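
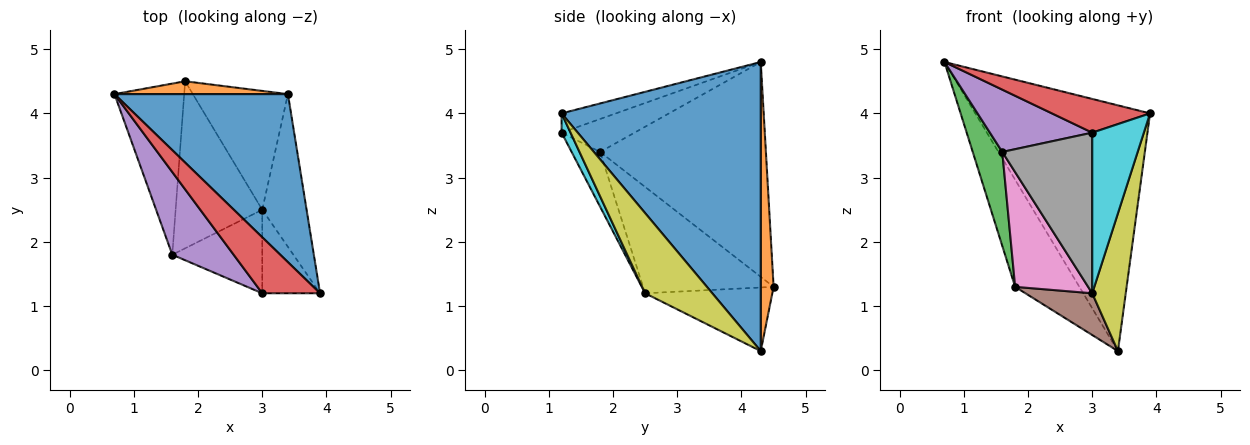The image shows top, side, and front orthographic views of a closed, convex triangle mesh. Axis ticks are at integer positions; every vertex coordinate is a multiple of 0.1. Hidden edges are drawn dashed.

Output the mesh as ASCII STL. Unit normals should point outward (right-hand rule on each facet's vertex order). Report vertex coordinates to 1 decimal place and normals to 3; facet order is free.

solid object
 facet normal 0.685 0.601 0.411
  outer loop
   vertex 3.4 4.3 0.3
   vertex 0.7 4.3 4.8
   vertex 3.9 1.2 4.0
  endloop
 endfacet
 facet normal 0.195 0.974 0.117
  outer loop
   vertex 1.8 4.5 1.3
   vertex 0.7 4.3 4.8
   vertex 3.4 4.3 0.3
  endloop
 endfacet
 facet normal -0.938 -0.167 -0.304
  outer loop
   vertex 1.6 1.8 3.4
   vertex 0.7 4.3 4.8
   vertex 1.8 4.5 1.3
  endloop
 endfacet
 facet normal -0.275 -0.496 0.824
  outer loop
   vertex 3.0 1.2 3.7
   vertex 3.9 1.2 4.0
   vertex 0.7 4.3 4.8
  endloop
 endfacet
 facet normal -0.394 -0.553 0.734
  outer loop
   vertex 3.0 1.2 3.7
   vertex 0.7 4.3 4.8
   vertex 1.6 1.8 3.4
  endloop
 endfacet
 facet normal -0.534 -0.280 -0.798
  outer loop
   vertex 3.0 2.5 1.2
   vertex 1.8 4.5 1.3
   vertex 3.4 4.3 0.3
  endloop
 endfacet
 facet normal -0.711 -0.398 -0.579
  outer loop
   vertex 3.0 2.5 1.2
   vertex 1.6 1.8 3.4
   vertex 1.8 4.5 1.3
  endloop
 endfacet
 facet normal -0.271 -0.854 -0.444
  outer loop
   vertex 3.0 2.5 1.2
   vertex 3.0 1.2 3.7
   vertex 1.6 1.8 3.4
  endloop
 endfacet
 facet normal 0.802 -0.400 -0.444
  outer loop
   vertex 3.0 2.5 1.2
   vertex 3.4 4.3 0.3
   vertex 3.9 1.2 4.0
  endloop
 endfacet
 facet normal 0.152 -0.877 -0.456
  outer loop
   vertex 3.0 2.5 1.2
   vertex 3.9 1.2 4.0
   vertex 3.0 1.2 3.7
  endloop
 endfacet
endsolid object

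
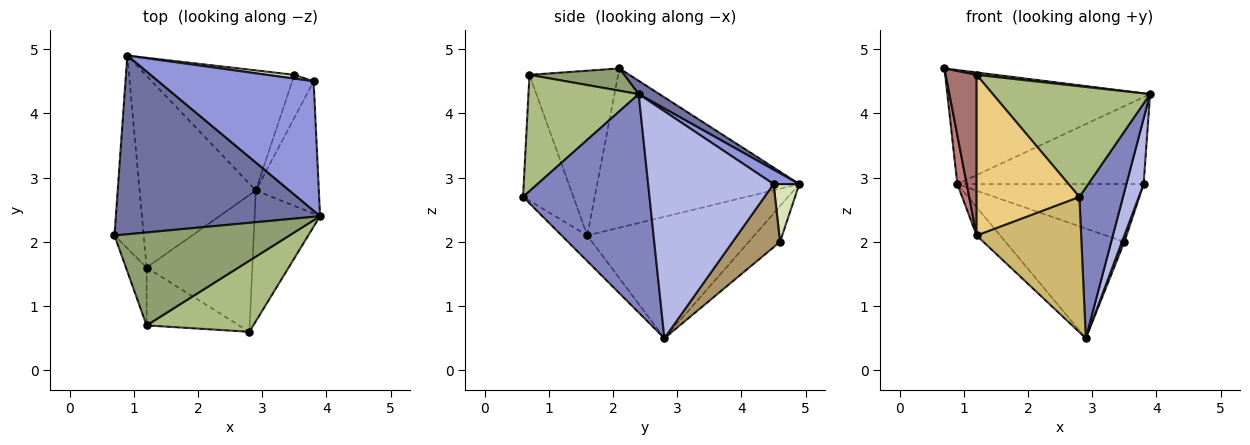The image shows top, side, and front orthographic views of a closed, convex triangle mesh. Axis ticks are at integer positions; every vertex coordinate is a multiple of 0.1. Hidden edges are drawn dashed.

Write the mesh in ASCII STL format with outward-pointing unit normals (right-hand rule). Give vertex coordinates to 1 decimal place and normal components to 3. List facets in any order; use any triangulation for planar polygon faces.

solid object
 facet normal 0.055 0.537 0.842
  outer loop
   vertex 0.9 4.9 2.9
   vertex 0.7 2.1 4.7
   vertex 3.9 2.4 4.3
  endloop
 endfacet
 facet normal 0.910 -0.314 -0.272
  outer loop
   vertex 2.8 0.6 2.7
   vertex 2.9 2.8 0.5
   vertex 3.9 2.4 4.3
  endloop
 endfacet
 facet normal 0.077 0.556 0.828
  outer loop
   vertex 3.8 4.5 2.9
   vertex 0.9 4.9 2.9
   vertex 3.9 2.4 4.3
  endloop
 endfacet
 facet normal 0.955 -0.131 -0.265
  outer loop
   vertex 3.8 4.5 2.9
   vertex 3.9 2.4 4.3
   vertex 2.9 2.8 0.5
  endloop
 endfacet
 facet normal 0.126 -0.026 0.992
  outer loop
   vertex 1.2 0.7 4.6
   vertex 3.9 2.4 4.3
   vertex 0.7 2.1 4.7
  endloop
 endfacet
 facet normal 0.508 -0.725 0.466
  outer loop
   vertex 1.2 0.7 4.6
   vertex 2.8 0.6 2.7
   vertex 3.9 2.4 4.3
  endloop
 endfacet
 facet normal -0.175 0.664 -0.727
  outer loop
   vertex 3.5 4.6 2.0
   vertex 2.9 2.8 0.5
   vertex 0.9 4.9 2.9
  endloop
 endfacet
 facet normal 0.136 0.989 0.064
  outer loop
   vertex 3.5 4.6 2.0
   vertex 0.9 4.9 2.9
   vertex 3.8 4.5 2.9
  endloop
 endfacet
 facet normal 0.946 -0.048 -0.321
  outer loop
   vertex 3.5 4.6 2.0
   vertex 3.8 4.5 2.9
   vertex 2.9 2.8 0.5
  endloop
 endfacet
 facet normal -0.170 -0.693 -0.701
  outer loop
   vertex 1.2 1.6 2.1
   vertex 2.9 2.8 0.5
   vertex 2.8 0.6 2.7
  endloop
 endfacet
 facet normal -0.419 -0.854 -0.308
  outer loop
   vertex 1.2 1.6 2.1
   vertex 2.8 0.6 2.7
   vertex 1.2 0.7 4.6
  endloop
 endfacet
 facet normal -0.719 0.101 -0.688
  outer loop
   vertex 1.2 1.6 2.1
   vertex 0.9 4.9 2.9
   vertex 2.9 2.8 0.5
  endloop
 endfacet
 facet normal -0.938 -0.327 -0.118
  outer loop
   vertex 1.2 1.6 2.1
   vertex 1.2 0.7 4.6
   vertex 0.7 2.1 4.7
  endloop
 endfacet
 facet normal -0.983 -0.046 -0.180
  outer loop
   vertex 1.2 1.6 2.1
   vertex 0.7 2.1 4.7
   vertex 0.9 4.9 2.9
  endloop
 endfacet
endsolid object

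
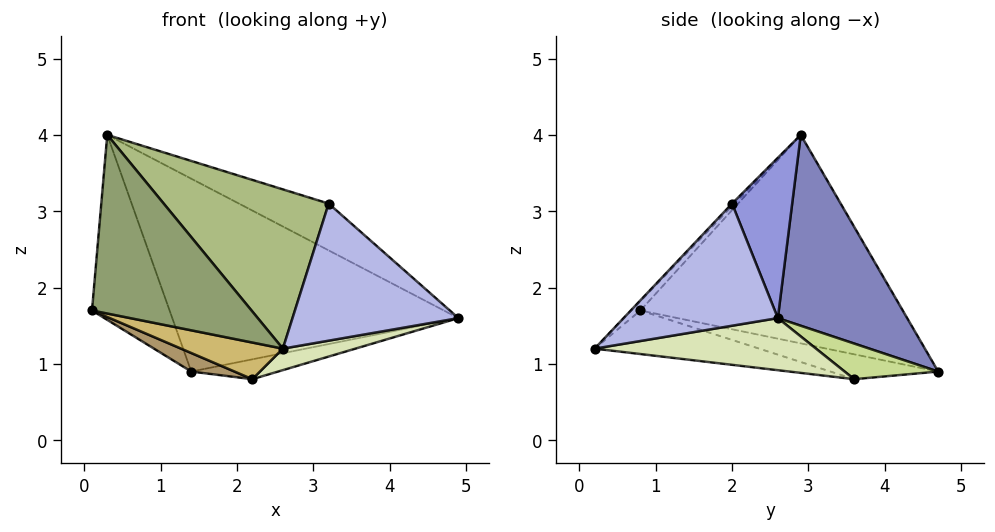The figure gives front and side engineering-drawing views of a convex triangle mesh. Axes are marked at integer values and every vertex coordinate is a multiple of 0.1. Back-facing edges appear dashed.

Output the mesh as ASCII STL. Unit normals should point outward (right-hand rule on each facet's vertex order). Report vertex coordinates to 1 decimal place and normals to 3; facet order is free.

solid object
 facet normal -0.944 0.279 -0.173
  outer loop
   vertex 0.3 2.9 4.0
   vertex 1.4 4.7 0.9
   vertex 0.1 0.8 1.7
  endloop
 endfacet
 facet normal 0.341 0.755 0.560
  outer loop
   vertex 0.3 2.9 4.0
   vertex 4.9 2.6 1.6
   vertex 1.4 4.7 0.9
  endloop
 endfacet
 facet normal 0.401 0.598 0.694
  outer loop
   vertex 3.2 2.0 3.1
   vertex 4.9 2.6 1.6
   vertex 0.3 2.9 4.0
  endloop
 endfacet
 facet normal 0.614 -0.661 0.432
  outer loop
   vertex 2.6 0.2 1.2
   vertex 4.9 2.6 1.6
   vertex 3.2 2.0 3.1
  endloop
 endfacet
 facet normal -0.042 -0.736 0.676
  outer loop
   vertex 2.6 0.2 1.2
   vertex 0.3 2.9 4.0
   vertex 0.1 0.8 1.7
  endloop
 endfacet
 facet normal -0.011 -0.724 0.689
  outer loop
   vertex 2.6 0.2 1.2
   vertex 3.2 2.0 3.1
   vertex 0.3 2.9 4.0
  endloop
 endfacet
 facet normal 0.384 0.357 -0.851
  outer loop
   vertex 2.2 3.6 0.8
   vertex 1.4 4.7 0.9
   vertex 4.9 2.6 1.6
  endloop
 endfacet
 facet normal 0.255 -0.083 -0.963
  outer loop
   vertex 2.2 3.6 0.8
   vertex 4.9 2.6 1.6
   vertex 2.6 0.2 1.2
  endloop
 endfacet
 facet normal -0.267 -0.107 -0.958
  outer loop
   vertex 2.2 3.6 0.8
   vertex 0.1 0.8 1.7
   vertex 1.4 4.7 0.9
  endloop
 endfacet
 facet normal -0.226 -0.140 -0.964
  outer loop
   vertex 2.2 3.6 0.8
   vertex 2.6 0.2 1.2
   vertex 0.1 0.8 1.7
  endloop
 endfacet
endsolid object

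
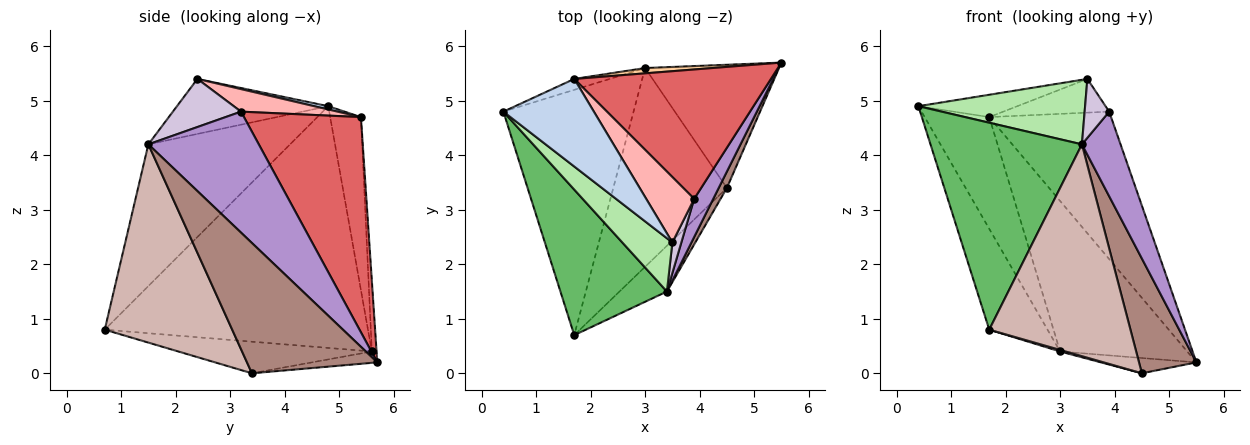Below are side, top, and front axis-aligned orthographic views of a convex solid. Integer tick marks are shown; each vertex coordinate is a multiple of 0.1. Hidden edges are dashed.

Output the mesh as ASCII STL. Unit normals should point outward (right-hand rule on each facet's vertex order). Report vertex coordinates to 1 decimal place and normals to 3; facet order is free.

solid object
 facet normal -0.864 0.191 -0.465
  outer loop
   vertex 3.0 5.6 0.4
   vertex 1.7 0.7 0.8
   vertex 0.4 4.8 4.9
  endloop
 endfacet
 facet normal 0.035 0.247 0.968
  outer loop
   vertex 1.7 5.4 4.7
   vertex 0.4 4.8 4.9
   vertex 3.5 2.4 5.4
  endloop
 endfacet
 facet normal -0.429 0.899 -0.088
  outer loop
   vertex 1.7 5.4 4.7
   vertex 3.0 5.6 0.4
   vertex 0.4 4.8 4.9
  endloop
 endfacet
 facet normal -0.037 0.999 0.035
  outer loop
   vertex 1.7 5.4 4.7
   vertex 5.5 5.7 0.2
   vertex 3.0 5.6 0.4
  endloop
 endfacet
 facet normal -0.608 -0.650 0.457
  outer loop
   vertex 3.4 1.5 4.2
   vertex 0.4 4.8 4.9
   vertex 1.7 0.7 0.8
  endloop
 endfacet
 facet normal -0.573 -0.632 0.522
  outer loop
   vertex 3.4 1.5 4.2
   vertex 3.5 2.4 5.4
   vertex 0.4 4.8 4.9
  endloop
 endfacet
 facet normal 0.585 0.610 0.535
  outer loop
   vertex 3.9 3.2 4.8
   vertex 5.5 5.7 0.2
   vertex 1.7 5.4 4.7
  endloop
 endfacet
 facet normal 0.385 0.423 0.820
  outer loop
   vertex 3.9 3.2 4.8
   vertex 1.7 5.4 4.7
   vertex 3.5 2.4 5.4
  endloop
 endfacet
 facet normal 0.934 -0.327 0.147
  outer loop
   vertex 3.9 3.2 4.8
   vertex 3.4 1.5 4.2
   vertex 5.5 5.7 0.2
  endloop
 endfacet
 facet normal 0.927 -0.334 0.173
  outer loop
   vertex 3.9 3.2 4.8
   vertex 3.5 2.4 5.4
   vertex 3.4 1.5 4.2
  endloop
 endfacet
 facet normal 0.914 -0.402 0.057
  outer loop
   vertex 4.5 3.4 0.0
   vertex 5.5 5.7 0.2
   vertex 3.4 1.5 4.2
  endloop
 endfacet
 facet normal 0.662 -0.733 -0.158
  outer loop
   vertex 4.5 3.4 0.0
   vertex 3.4 1.5 4.2
   vertex 1.7 0.7 0.8
  endloop
 endfacet
 facet normal -0.084 0.123 -0.989
  outer loop
   vertex 4.5 3.4 0.0
   vertex 3.0 5.6 0.4
   vertex 5.5 5.7 0.2
  endloop
 endfacet
 facet normal -0.268 -0.008 -0.963
  outer loop
   vertex 4.5 3.4 0.0
   vertex 1.7 0.7 0.8
   vertex 3.0 5.6 0.4
  endloop
 endfacet
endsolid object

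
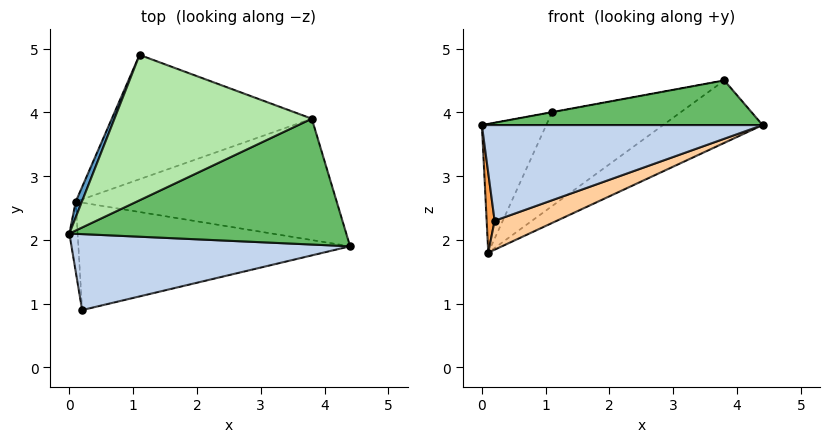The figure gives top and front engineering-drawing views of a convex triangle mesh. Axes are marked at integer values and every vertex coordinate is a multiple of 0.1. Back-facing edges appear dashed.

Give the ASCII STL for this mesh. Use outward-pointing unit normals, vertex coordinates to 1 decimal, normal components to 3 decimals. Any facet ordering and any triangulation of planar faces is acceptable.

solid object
 facet normal -0.931 0.363 0.044
  outer loop
   vertex 0.1 2.6 1.8
   vertex 0.0 2.1 3.8
   vertex 1.1 4.9 4.0
  endloop
 endfacet
 facet normal -0.036 -0.783 0.621
  outer loop
   vertex 0.2 0.9 2.3
   vertex 4.4 1.9 3.8
   vertex 0.0 2.1 3.8
  endloop
 endfacet
 facet normal -0.994 -0.079 -0.069
  outer loop
   vertex 0.2 0.9 2.3
   vertex 0.0 2.1 3.8
   vertex 0.1 2.6 1.8
  endloop
 endfacet
 facet normal 0.377 -0.241 -0.894
  outer loop
   vertex 0.2 0.9 2.3
   vertex 0.1 2.6 1.8
   vertex 4.4 1.9 3.8
  endloop
 endfacet
 facet normal -0.015 -0.334 0.942
  outer loop
   vertex 3.8 3.9 4.5
   vertex 0.0 2.1 3.8
   vertex 4.4 1.9 3.8
  endloop
 endfacet
 facet normal -0.182 0.001 0.983
  outer loop
   vertex 3.8 3.9 4.5
   vertex 1.1 4.9 4.0
   vertex 0.0 2.1 3.8
  endloop
 endfacet
 facet normal 0.439 0.411 -0.799
  outer loop
   vertex 3.8 3.9 4.5
   vertex 4.4 1.9 3.8
   vertex 0.1 2.6 1.8
  endloop
 endfacet
 facet normal 0.348 0.565 -0.748
  outer loop
   vertex 3.8 3.9 4.5
   vertex 0.1 2.6 1.8
   vertex 1.1 4.9 4.0
  endloop
 endfacet
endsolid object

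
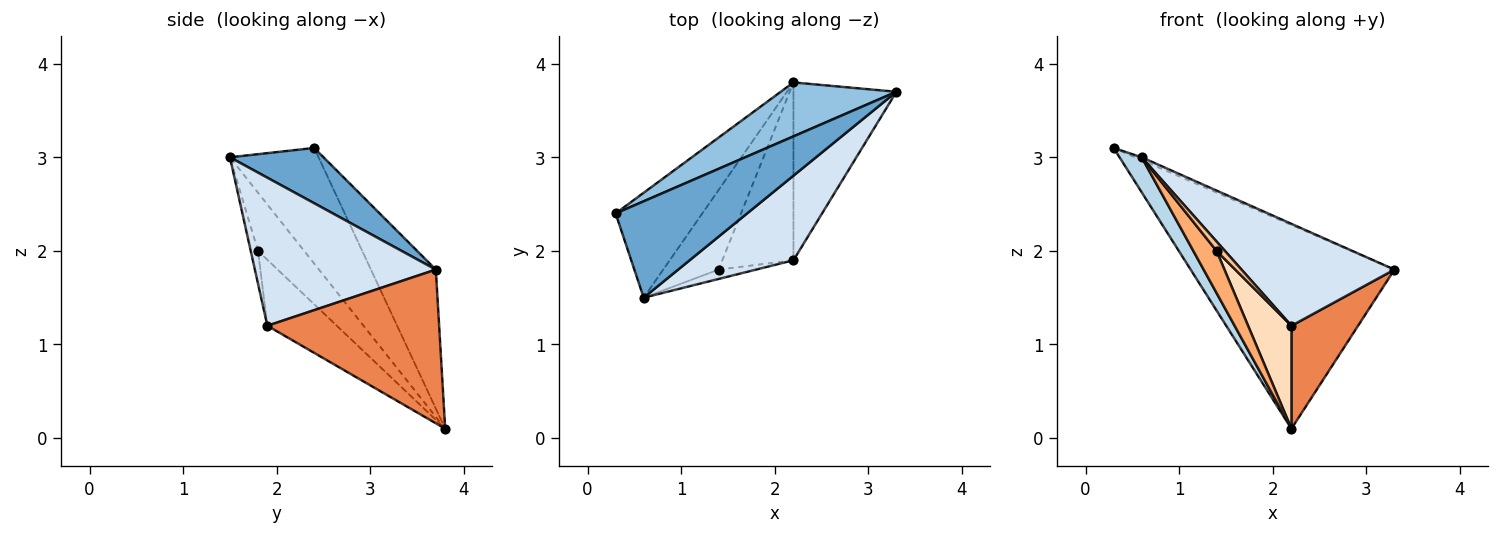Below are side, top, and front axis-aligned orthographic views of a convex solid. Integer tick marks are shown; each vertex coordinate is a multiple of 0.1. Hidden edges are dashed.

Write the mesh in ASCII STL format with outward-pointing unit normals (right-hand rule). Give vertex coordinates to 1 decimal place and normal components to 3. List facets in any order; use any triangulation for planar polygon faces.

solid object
 facet normal 0.388 0.027 0.921
  outer loop
   vertex 0.6 1.5 3.0
   vertex 3.3 3.7 1.8
   vertex 0.3 2.4 3.1
  endloop
 endfacet
 facet normal -0.294 0.924 0.245
  outer loop
   vertex 2.2 3.8 0.1
   vertex 0.3 2.4 3.1
   vertex 3.3 3.7 1.8
  endloop
 endfacet
 facet normal -0.784 -0.196 -0.588
  outer loop
   vertex 2.2 3.8 0.1
   vertex 0.6 1.5 3.0
   vertex 0.3 2.4 3.1
  endloop
 endfacet
 facet normal 0.673 -0.569 0.472
  outer loop
   vertex 2.2 1.9 1.2
   vertex 3.3 3.7 1.8
   vertex 0.6 1.5 3.0
  endloop
 endfacet
 facet normal 0.791 -0.307 -0.530
  outer loop
   vertex 2.2 1.9 1.2
   vertex 2.2 3.8 0.1
   vertex 3.3 3.7 1.8
  endloop
 endfacet
 facet normal -0.681 -0.343 -0.647
  outer loop
   vertex 1.4 1.8 2.0
   vertex 0.6 1.5 3.0
   vertex 2.2 3.8 0.1
  endloop
 endfacet
 facet normal -0.526 -0.601 -0.601
  outer loop
   vertex 1.4 1.8 2.0
   vertex 2.2 1.9 1.2
   vertex 0.6 1.5 3.0
  endloop
 endfacet
 facet normal -0.626 -0.391 -0.675
  outer loop
   vertex 1.4 1.8 2.0
   vertex 2.2 3.8 0.1
   vertex 2.2 1.9 1.2
  endloop
 endfacet
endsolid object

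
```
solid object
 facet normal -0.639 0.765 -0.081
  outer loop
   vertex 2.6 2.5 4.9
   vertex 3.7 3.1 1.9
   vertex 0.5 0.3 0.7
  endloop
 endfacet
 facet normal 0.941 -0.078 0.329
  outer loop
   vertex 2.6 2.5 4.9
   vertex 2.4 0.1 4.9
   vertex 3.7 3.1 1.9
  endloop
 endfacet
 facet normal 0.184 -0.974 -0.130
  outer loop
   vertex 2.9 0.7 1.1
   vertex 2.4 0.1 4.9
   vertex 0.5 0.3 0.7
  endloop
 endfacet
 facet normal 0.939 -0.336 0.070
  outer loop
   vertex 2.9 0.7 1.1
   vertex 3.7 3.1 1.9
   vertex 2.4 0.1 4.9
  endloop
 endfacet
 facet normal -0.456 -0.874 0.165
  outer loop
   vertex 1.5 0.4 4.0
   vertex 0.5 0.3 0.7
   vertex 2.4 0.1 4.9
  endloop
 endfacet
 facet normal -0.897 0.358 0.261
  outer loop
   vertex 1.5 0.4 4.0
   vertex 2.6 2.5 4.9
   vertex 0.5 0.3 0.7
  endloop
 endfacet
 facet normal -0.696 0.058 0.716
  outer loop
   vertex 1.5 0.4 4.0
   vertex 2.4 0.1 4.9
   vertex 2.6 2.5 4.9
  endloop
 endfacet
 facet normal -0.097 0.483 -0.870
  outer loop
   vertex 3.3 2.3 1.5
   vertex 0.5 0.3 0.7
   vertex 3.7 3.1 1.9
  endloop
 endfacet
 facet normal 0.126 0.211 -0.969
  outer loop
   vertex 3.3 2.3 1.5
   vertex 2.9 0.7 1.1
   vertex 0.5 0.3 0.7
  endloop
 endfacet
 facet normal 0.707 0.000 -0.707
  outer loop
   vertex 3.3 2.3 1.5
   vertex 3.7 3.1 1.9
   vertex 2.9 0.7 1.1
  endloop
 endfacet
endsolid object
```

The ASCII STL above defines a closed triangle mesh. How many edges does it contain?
15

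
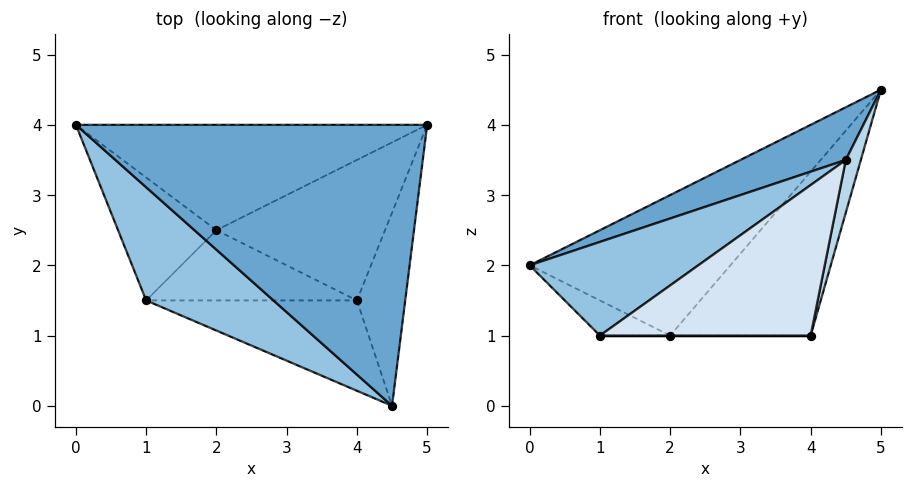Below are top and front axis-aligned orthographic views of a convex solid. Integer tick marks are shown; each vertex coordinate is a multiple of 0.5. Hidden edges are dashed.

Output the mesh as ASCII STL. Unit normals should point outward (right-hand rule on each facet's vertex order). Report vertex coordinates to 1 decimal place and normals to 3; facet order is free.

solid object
 facet normal -0.441 -0.165 0.882
  outer loop
   vertex 4.5 0.0 3.5
   vertex 5.0 4.0 4.5
   vertex 0.0 4.0 2.0
  endloop
 endfacet
 facet normal -0.636 -0.492 0.595
  outer loop
   vertex 1.0 1.5 1.0
   vertex 4.5 0.0 3.5
   vertex 0.0 4.0 2.0
  endloop
 endfacet
 facet normal 0.971 -0.063 -0.232
  outer loop
   vertex 4.0 1.5 1.0
   vertex 5.0 4.0 4.5
   vertex 4.5 0.0 3.5
  endloop
 endfacet
 facet normal 0.000 -0.857 -0.514
  outer loop
   vertex 4.0 1.5 1.0
   vertex 4.5 0.0 3.5
   vertex 1.0 1.5 1.0
  endloop
 endfacet
 facet normal -0.265 0.265 -0.927
  outer loop
   vertex 2.0 2.5 1.0
   vertex 1.0 1.5 1.0
   vertex 0.0 4.0 2.0
  endloop
 endfacet
 facet normal 0.000 0.000 -1.000
  outer loop
   vertex 2.0 2.5 1.0
   vertex 4.0 1.5 1.0
   vertex 1.0 1.5 1.0
  endloop
 endfacet
 facet normal 0.287 0.766 -0.575
  outer loop
   vertex 2.0 2.5 1.0
   vertex 0.0 4.0 2.0
   vertex 5.0 4.0 4.5
  endloop
 endfacet
 facet normal 0.355 0.710 -0.608
  outer loop
   vertex 2.0 2.5 1.0
   vertex 5.0 4.0 4.5
   vertex 4.0 1.5 1.0
  endloop
 endfacet
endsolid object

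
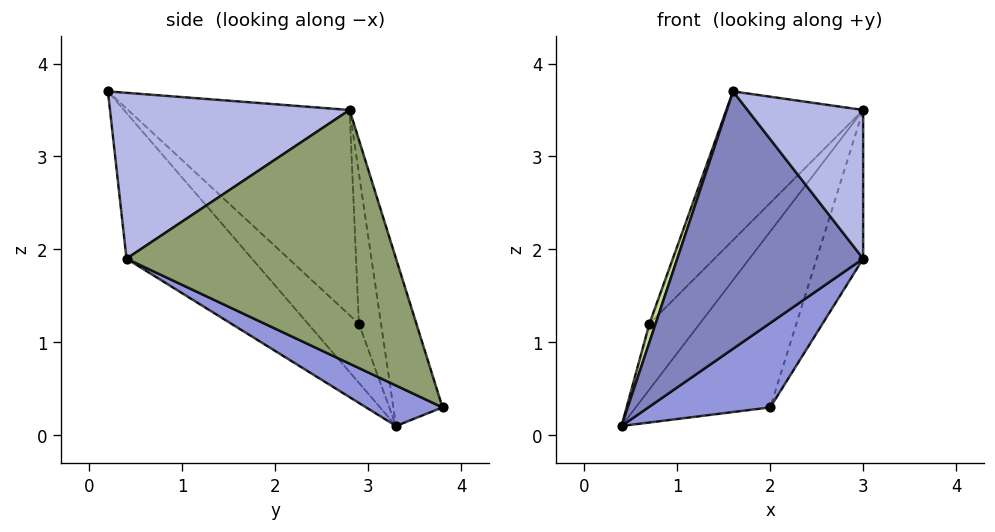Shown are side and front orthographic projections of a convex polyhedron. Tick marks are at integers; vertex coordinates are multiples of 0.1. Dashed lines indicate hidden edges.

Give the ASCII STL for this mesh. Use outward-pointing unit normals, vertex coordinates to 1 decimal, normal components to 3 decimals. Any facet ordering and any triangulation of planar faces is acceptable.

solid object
 facet normal -0.319 0.872 0.372
  outer loop
   vertex 2.0 3.8 0.3
   vertex 0.4 3.3 0.1
   vertex 3.0 2.8 3.5
  endloop
 endfacet
 facet normal -0.495 -0.733 -0.466
  outer loop
   vertex 3.0 0.4 1.9
   vertex 1.6 0.2 3.7
   vertex 0.4 3.3 0.1
  endloop
 endfacet
 facet normal 0.226 -0.360 -0.905
  outer loop
   vertex 3.0 0.4 1.9
   vertex 0.4 3.3 0.1
   vertex 2.0 3.8 0.3
  endloop
 endfacet
 facet normal 0.754 -0.364 0.546
  outer loop
   vertex 3.0 0.4 1.9
   vertex 3.0 2.8 3.5
   vertex 1.6 0.2 3.7
  endloop
 endfacet
 facet normal 0.955 0.165 -0.247
  outer loop
   vertex 3.0 0.4 1.9
   vertex 2.0 3.8 0.3
   vertex 3.0 2.8 3.5
  endloop
 endfacet
 facet normal -0.368 0.837 0.405
  outer loop
   vertex 0.7 2.9 1.2
   vertex 3.0 2.8 3.5
   vertex 0.4 3.3 0.1
  endloop
 endfacet
 facet normal -0.968 -0.118 0.221
  outer loop
   vertex 0.7 2.9 1.2
   vertex 0.4 3.3 0.1
   vertex 1.6 0.2 3.7
  endloop
 endfacet
 facet normal -0.641 0.396 0.658
  outer loop
   vertex 0.7 2.9 1.2
   vertex 1.6 0.2 3.7
   vertex 3.0 2.8 3.5
  endloop
 endfacet
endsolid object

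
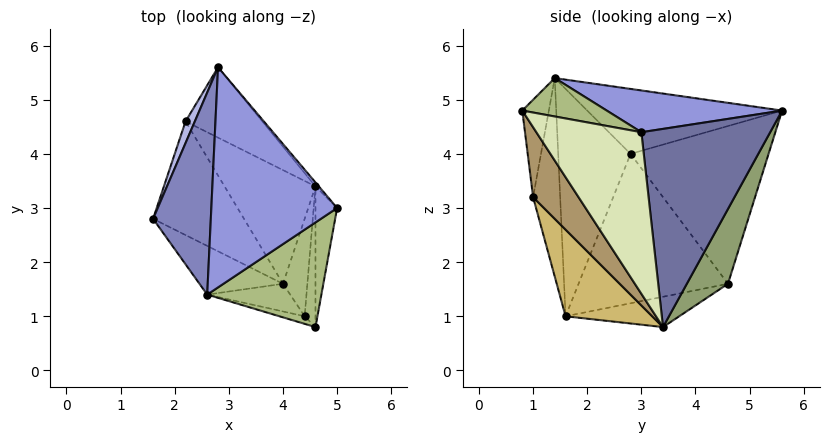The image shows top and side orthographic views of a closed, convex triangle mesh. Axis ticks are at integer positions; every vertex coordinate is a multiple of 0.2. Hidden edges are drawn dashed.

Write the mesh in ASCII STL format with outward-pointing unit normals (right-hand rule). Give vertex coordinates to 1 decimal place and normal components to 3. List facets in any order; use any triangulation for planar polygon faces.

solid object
 facet normal 0.762 0.647 -0.013
  outer loop
   vertex 4.6 3.4 0.8
   vertex 2.8 5.6 4.8
   vertex 5.0 3.0 4.4
  endloop
 endfacet
 facet normal -0.741 0.129 0.659
  outer loop
   vertex 2.6 1.4 5.4
   vertex 2.8 5.6 4.8
   vertex 1.6 2.8 4.0
  endloop
 endfacet
 facet normal 0.313 0.120 0.942
  outer loop
   vertex 2.6 1.4 5.4
   vertex 5.0 3.0 4.4
   vertex 2.8 5.6 4.8
  endloop
 endfacet
 facet normal -0.923 0.380 0.054
  outer loop
   vertex 2.2 4.6 1.6
   vertex 1.6 2.8 4.0
   vertex 2.8 5.6 4.8
  endloop
 endfacet
 facet normal 0.329 0.882 -0.337
  outer loop
   vertex 2.2 4.6 1.6
   vertex 2.8 5.6 4.8
   vertex 4.6 3.4 0.8
  endloop
 endfacet
 facet normal 0.317 0.114 0.942
  outer loop
   vertex 4.6 0.8 4.8
   vertex 5.0 3.0 4.4
   vertex 2.6 1.4 5.4
  endloop
 endfacet
 facet normal -0.308 -0.948 -0.080
  outer loop
   vertex 4.6 0.8 4.8
   vertex 2.6 1.4 5.4
   vertex 4.4 1.0 3.2
  endloop
 endfacet
 facet normal 0.971 -0.200 -0.130
  outer loop
   vertex 4.6 0.8 4.8
   vertex 4.6 3.4 0.8
   vertex 5.0 3.0 4.4
  endloop
 endfacet
 facet normal 0.962 -0.229 -0.149
  outer loop
   vertex 4.6 0.8 4.8
   vertex 4.4 1.0 3.2
   vertex 4.6 3.4 0.8
  endloop
 endfacet
 facet normal 0.908 -0.331 -0.255
  outer loop
   vertex 4.0 1.6 1.0
   vertex 4.6 3.4 0.8
   vertex 4.4 1.0 3.2
  endloop
 endfacet
 facet normal -0.316 0.000 -0.949
  outer loop
   vertex 4.0 1.6 1.0
   vertex 2.2 4.6 1.6
   vertex 4.6 3.4 0.8
  endloop
 endfacet
 facet normal -0.791 -0.378 -0.481
  outer loop
   vertex 4.0 1.6 1.0
   vertex 1.6 2.8 4.0
   vertex 2.2 4.6 1.6
  endloop
 endfacet
 facet normal -0.659 -0.712 -0.242
  outer loop
   vertex 4.0 1.6 1.0
   vertex 2.6 1.4 5.4
   vertex 1.6 2.8 4.0
  endloop
 endfacet
 facet normal -0.408 -0.897 -0.171
  outer loop
   vertex 4.0 1.6 1.0
   vertex 4.4 1.0 3.2
   vertex 2.6 1.4 5.4
  endloop
 endfacet
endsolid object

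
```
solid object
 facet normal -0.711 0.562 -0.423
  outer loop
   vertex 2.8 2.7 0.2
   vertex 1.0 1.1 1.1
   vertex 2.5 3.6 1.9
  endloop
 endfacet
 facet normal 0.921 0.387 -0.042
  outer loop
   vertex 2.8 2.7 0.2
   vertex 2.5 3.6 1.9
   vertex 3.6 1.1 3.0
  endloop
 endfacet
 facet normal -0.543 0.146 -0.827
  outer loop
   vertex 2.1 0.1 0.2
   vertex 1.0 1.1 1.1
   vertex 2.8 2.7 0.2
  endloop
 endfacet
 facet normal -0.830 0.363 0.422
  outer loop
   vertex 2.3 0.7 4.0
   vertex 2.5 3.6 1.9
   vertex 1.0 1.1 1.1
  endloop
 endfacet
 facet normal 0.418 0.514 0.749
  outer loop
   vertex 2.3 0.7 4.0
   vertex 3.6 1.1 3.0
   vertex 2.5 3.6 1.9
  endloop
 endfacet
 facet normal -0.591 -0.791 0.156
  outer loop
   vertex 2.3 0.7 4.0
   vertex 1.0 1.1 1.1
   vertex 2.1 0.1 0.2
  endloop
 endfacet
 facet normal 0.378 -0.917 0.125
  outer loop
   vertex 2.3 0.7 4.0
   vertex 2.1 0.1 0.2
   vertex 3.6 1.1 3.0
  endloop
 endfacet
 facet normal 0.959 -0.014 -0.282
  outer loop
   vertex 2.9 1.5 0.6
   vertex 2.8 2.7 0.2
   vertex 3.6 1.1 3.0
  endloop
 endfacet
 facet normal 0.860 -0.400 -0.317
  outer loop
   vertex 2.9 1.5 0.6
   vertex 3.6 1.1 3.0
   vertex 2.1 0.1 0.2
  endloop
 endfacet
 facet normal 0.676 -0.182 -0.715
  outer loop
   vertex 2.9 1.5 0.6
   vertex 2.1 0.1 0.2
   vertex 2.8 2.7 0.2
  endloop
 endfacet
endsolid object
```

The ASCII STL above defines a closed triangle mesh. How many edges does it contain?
15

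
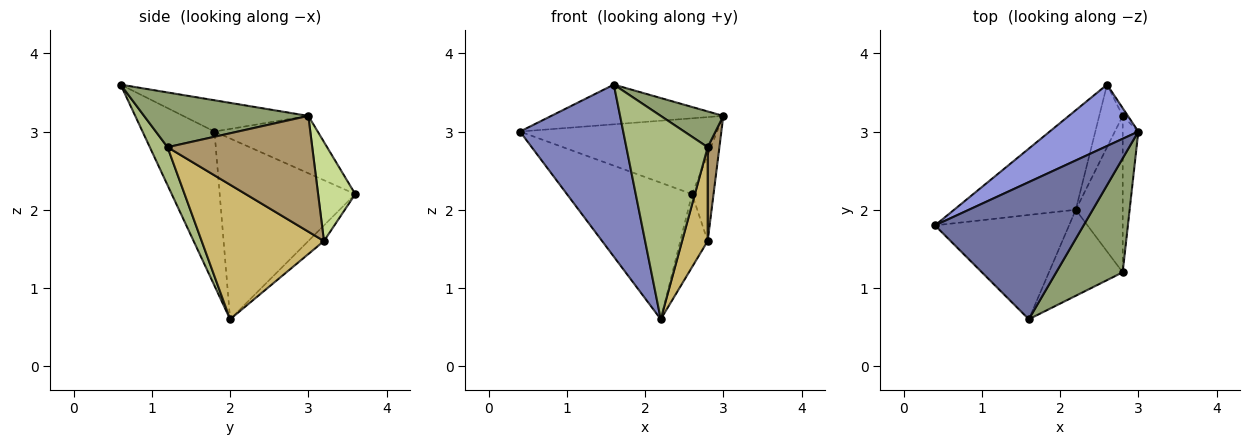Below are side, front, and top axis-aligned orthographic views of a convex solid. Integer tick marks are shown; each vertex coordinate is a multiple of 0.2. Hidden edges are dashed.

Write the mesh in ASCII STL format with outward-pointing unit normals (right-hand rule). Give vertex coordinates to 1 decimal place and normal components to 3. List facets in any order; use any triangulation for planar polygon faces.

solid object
 facet normal -0.198 0.273 0.942
  outer loop
   vertex 1.6 0.6 3.6
   vertex 3.0 3.0 3.2
   vertex 0.4 1.8 3.0
  endloop
 endfacet
 facet normal -0.512 -0.735 -0.445
  outer loop
   vertex 2.2 2.0 0.6
   vertex 1.6 0.6 3.6
   vertex 0.4 1.8 3.0
  endloop
 endfacet
 facet normal -0.377 0.720 0.583
  outer loop
   vertex 2.6 3.6 2.2
   vertex 0.4 1.8 3.0
   vertex 3.0 3.0 3.2
  endloop
 endfacet
 facet normal -0.659 0.608 -0.443
  outer loop
   vertex 2.6 3.6 2.2
   vertex 2.2 2.0 0.6
   vertex 0.4 1.8 3.0
  endloop
 endfacet
 facet normal 0.618 -0.235 0.750
  outer loop
   vertex 2.8 1.2 2.8
   vertex 3.0 3.0 3.2
   vertex 1.6 0.6 3.6
  endloop
 endfacet
 facet normal 0.197 -0.903 -0.382
  outer loop
   vertex 2.8 1.2 2.8
   vertex 1.6 0.6 3.6
   vertex 2.2 2.0 0.6
  endloop
 endfacet
 facet normal 0.865 0.501 -0.046
  outer loop
   vertex 2.8 3.2 1.6
   vertex 2.6 3.6 2.2
   vertex 3.0 3.0 3.2
  endloop
 endfacet
 facet normal -0.398 0.697 -0.597
  outer loop
   vertex 2.8 3.2 1.6
   vertex 2.2 2.0 0.6
   vertex 2.6 3.6 2.2
  endloop
 endfacet
 facet normal 0.988 -0.080 -0.133
  outer loop
   vertex 2.8 3.2 1.6
   vertex 3.0 3.0 3.2
   vertex 2.8 1.2 2.8
  endloop
 endfacet
 facet normal 0.926 -0.194 -0.323
  outer loop
   vertex 2.8 3.2 1.6
   vertex 2.8 1.2 2.8
   vertex 2.2 2.0 0.6
  endloop
 endfacet
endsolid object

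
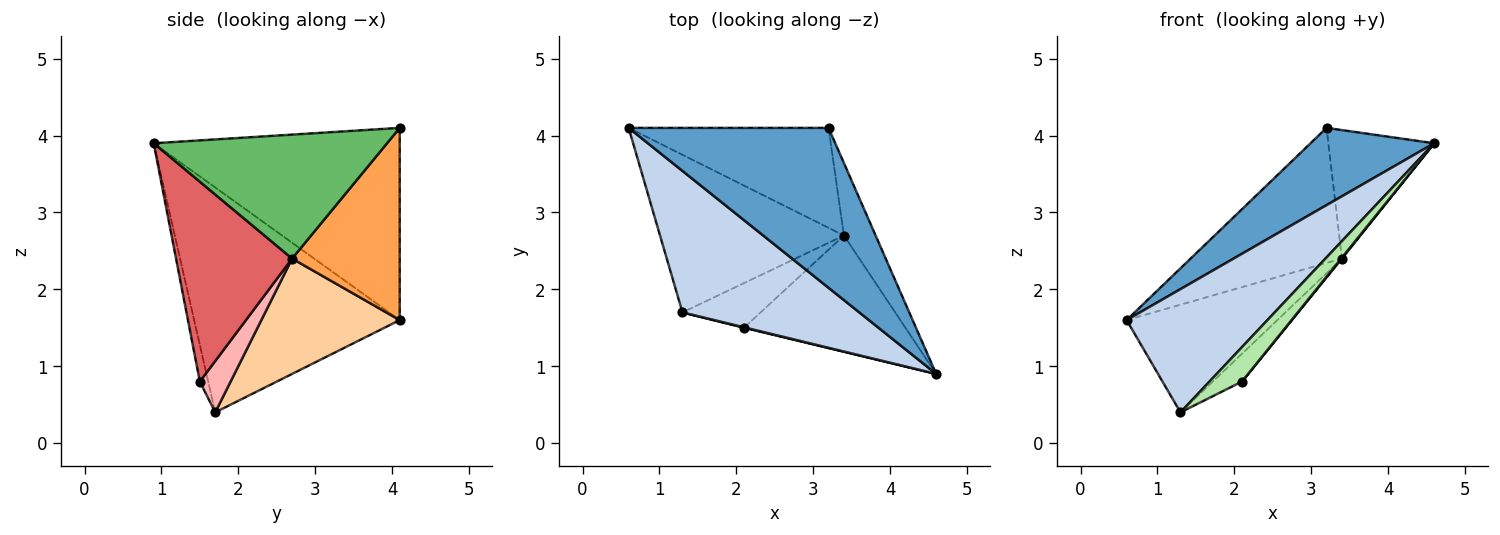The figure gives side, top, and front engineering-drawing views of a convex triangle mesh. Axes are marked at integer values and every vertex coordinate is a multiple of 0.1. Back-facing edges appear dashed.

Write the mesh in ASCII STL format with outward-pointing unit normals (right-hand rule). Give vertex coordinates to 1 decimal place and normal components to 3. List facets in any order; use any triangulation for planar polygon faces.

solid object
 facet normal -0.655 -0.329 0.681
  outer loop
   vertex 3.2 4.1 4.1
   vertex 0.6 4.1 1.6
   vertex 4.6 0.9 3.9
  endloop
 endfacet
 facet normal -0.692 -0.474 0.544
  outer loop
   vertex 1.3 1.7 0.4
   vertex 4.6 0.9 3.9
   vertex 0.6 4.1 1.6
  endloop
 endfacet
 facet normal 0.496 0.698 -0.516
  outer loop
   vertex 3.4 2.7 2.4
   vertex 0.6 4.1 1.6
   vertex 3.2 4.1 4.1
  endloop
 endfacet
 facet normal 0.460 0.501 -0.733
  outer loop
   vertex 3.4 2.7 2.4
   vertex 1.3 1.7 0.4
   vertex 0.6 4.1 1.6
  endloop
 endfacet
 facet normal 0.887 0.402 -0.227
  outer loop
   vertex 3.4 2.7 2.4
   vertex 3.2 4.1 4.1
   vertex 4.6 0.9 3.9
  endloop
 endfacet
 facet normal -0.249 -0.969 0.013
  outer loop
   vertex 2.1 1.5 0.8
   vertex 4.6 0.9 3.9
   vertex 1.3 1.7 0.4
  endloop
 endfacet
 facet normal 0.778 -0.005 -0.628
  outer loop
   vertex 2.1 1.5 0.8
   vertex 3.4 2.7 2.4
   vertex 4.6 0.9 3.9
  endloop
 endfacet
 facet normal 0.486 0.462 -0.742
  outer loop
   vertex 2.1 1.5 0.8
   vertex 1.3 1.7 0.4
   vertex 3.4 2.7 2.4
  endloop
 endfacet
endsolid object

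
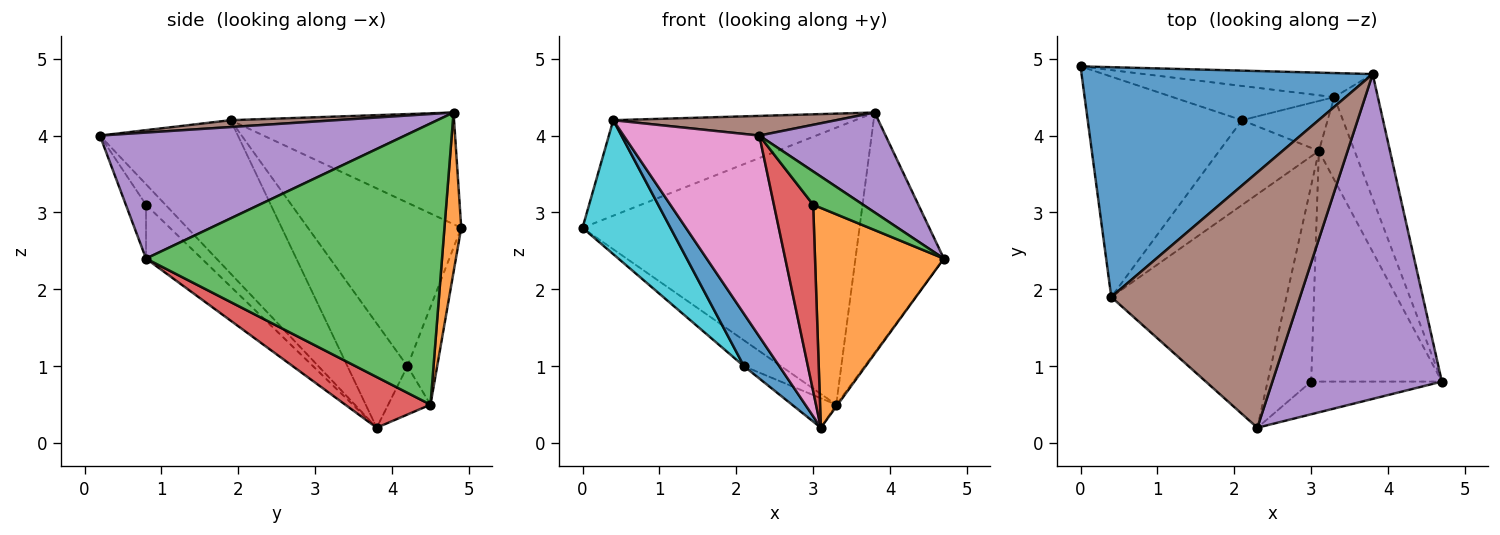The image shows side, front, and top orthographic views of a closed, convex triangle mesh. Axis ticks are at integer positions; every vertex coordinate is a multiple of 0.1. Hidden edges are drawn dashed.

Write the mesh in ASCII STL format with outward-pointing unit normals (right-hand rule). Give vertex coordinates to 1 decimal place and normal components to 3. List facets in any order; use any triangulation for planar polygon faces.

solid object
 facet normal -0.334 0.362 0.870
  outer loop
   vertex 0.4 1.9 4.2
   vertex 3.8 4.8 4.3
   vertex 0.0 4.9 2.8
  endloop
 endfacet
 facet normal 0.060 0.994 -0.086
  outer loop
   vertex 3.3 4.5 0.5
   vertex 0.0 4.9 2.8
   vertex 3.8 4.8 4.3
  endloop
 endfacet
 facet normal 0.948 0.283 -0.147
  outer loop
   vertex 3.3 4.5 0.5
   vertex 3.8 4.8 4.3
   vertex 4.7 0.8 2.4
  endloop
 endfacet
 facet normal 0.817 0.013 -0.576
  outer loop
   vertex 3.3 4.5 0.5
   vertex 4.7 0.8 2.4
   vertex 3.1 3.8 0.2
  endloop
 endfacet
 facet normal 0.579 -0.240 0.779
  outer loop
   vertex 2.3 0.2 4.0
   vertex 4.7 0.8 2.4
   vertex 3.8 4.8 4.3
  endloop
 endfacet
 facet normal 0.036 -0.077 0.996
  outer loop
   vertex 2.3 0.2 4.0
   vertex 3.8 4.8 4.3
   vertex 0.4 1.9 4.2
  endloop
 endfacet
 facet normal -0.553 -0.544 -0.631
  outer loop
   vertex 2.3 0.2 4.0
   vertex 0.4 1.9 4.2
   vertex 3.1 3.8 0.2
  endloop
 endfacet
 facet normal -0.435 0.543 -0.719
  outer loop
   vertex 2.1 4.2 1.0
   vertex 0.0 4.9 2.8
   vertex 3.3 4.5 0.5
  endloop
 endfacet
 facet normal -0.437 0.457 -0.775
  outer loop
   vertex 2.1 4.2 1.0
   vertex 3.3 4.5 0.5
   vertex 3.1 3.8 0.2
  endloop
 endfacet
 facet normal -0.671 -0.385 -0.633
  outer loop
   vertex 2.1 4.2 1.0
   vertex 0.4 1.9 4.2
   vertex 0.0 4.9 2.8
  endloop
 endfacet
 facet normal -0.665 -0.392 -0.635
  outer loop
   vertex 2.1 4.2 1.0
   vertex 3.1 3.8 0.2
   vertex 0.4 1.9 4.2
  endloop
 endfacet
 facet normal -0.286 -0.661 -0.694
  outer loop
   vertex 3.0 0.8 3.1
   vertex 3.1 3.8 0.2
   vertex 4.7 0.8 2.4
  endloop
 endfacet
 facet normal -0.277 -0.686 -0.673
  outer loop
   vertex 3.0 0.8 3.1
   vertex 4.7 0.8 2.4
   vertex 2.3 0.2 4.0
  endloop
 endfacet
 facet normal -0.323 -0.652 -0.686
  outer loop
   vertex 3.0 0.8 3.1
   vertex 2.3 0.2 4.0
   vertex 3.1 3.8 0.2
  endloop
 endfacet
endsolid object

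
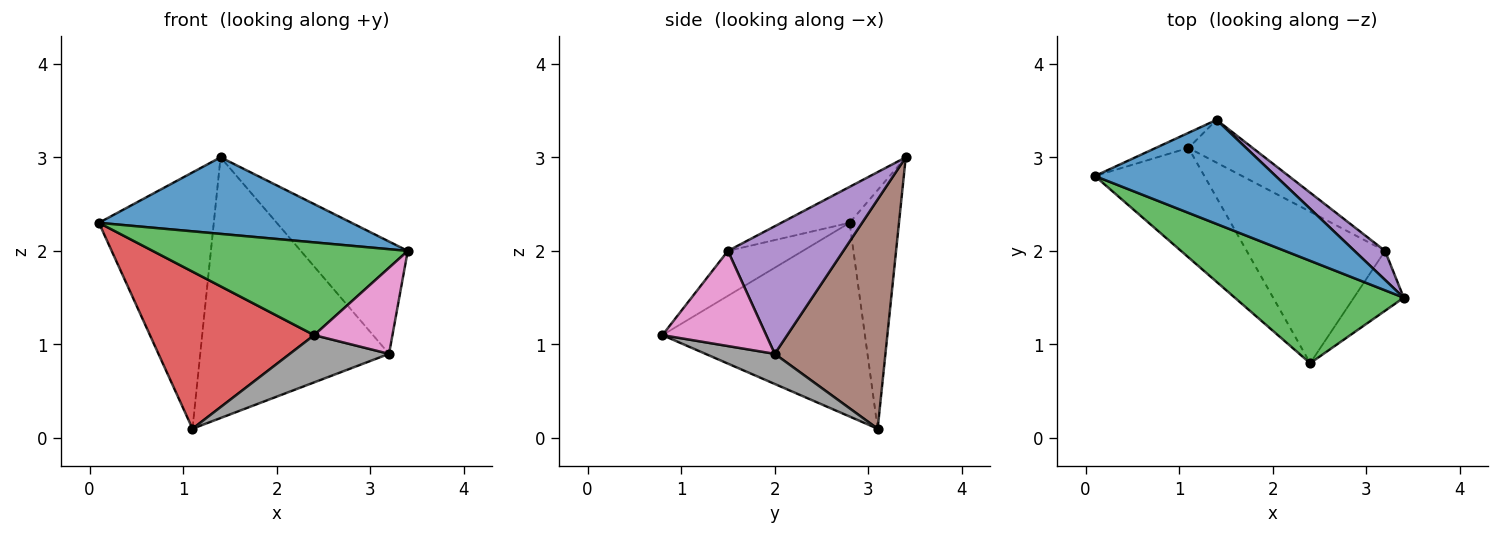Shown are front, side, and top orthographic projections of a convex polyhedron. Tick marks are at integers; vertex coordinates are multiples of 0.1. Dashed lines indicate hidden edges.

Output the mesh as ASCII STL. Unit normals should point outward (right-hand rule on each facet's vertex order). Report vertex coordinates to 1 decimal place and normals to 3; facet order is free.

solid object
 facet normal -0.158 -0.585 0.795
  outer loop
   vertex 1.4 3.4 3.0
   vertex 0.1 2.8 2.3
   vertex 3.4 1.5 2.0
  endloop
 endfacet
 facet normal -0.394 0.917 -0.054
  outer loop
   vertex 1.1 3.1 0.1
   vertex 0.1 2.8 2.3
   vertex 1.4 3.4 3.0
  endloop
 endfacet
 facet normal -0.193 -0.659 0.727
  outer loop
   vertex 2.4 0.8 1.1
   vertex 3.4 1.5 2.0
   vertex 0.1 2.8 2.3
  endloop
 endfacet
 facet normal -0.711 -0.577 -0.402
  outer loop
   vertex 2.4 0.8 1.1
   vertex 0.1 2.8 2.3
   vertex 1.1 3.1 0.1
  endloop
 endfacet
 facet normal 0.722 0.669 0.173
  outer loop
   vertex 3.2 2.0 0.9
   vertex 1.4 3.4 3.0
   vertex 3.4 1.5 2.0
  endloop
 endfacet
 facet normal 0.501 0.854 -0.140
  outer loop
   vertex 3.2 2.0 0.9
   vertex 1.1 3.1 0.1
   vertex 1.4 3.4 3.0
  endloop
 endfacet
 facet normal 0.736 -0.555 -0.386
  outer loop
   vertex 3.2 2.0 0.9
   vertex 3.4 1.5 2.0
   vertex 2.4 0.8 1.1
  endloop
 endfacet
 facet normal 0.203 -0.291 -0.935
  outer loop
   vertex 3.2 2.0 0.9
   vertex 2.4 0.8 1.1
   vertex 1.1 3.1 0.1
  endloop
 endfacet
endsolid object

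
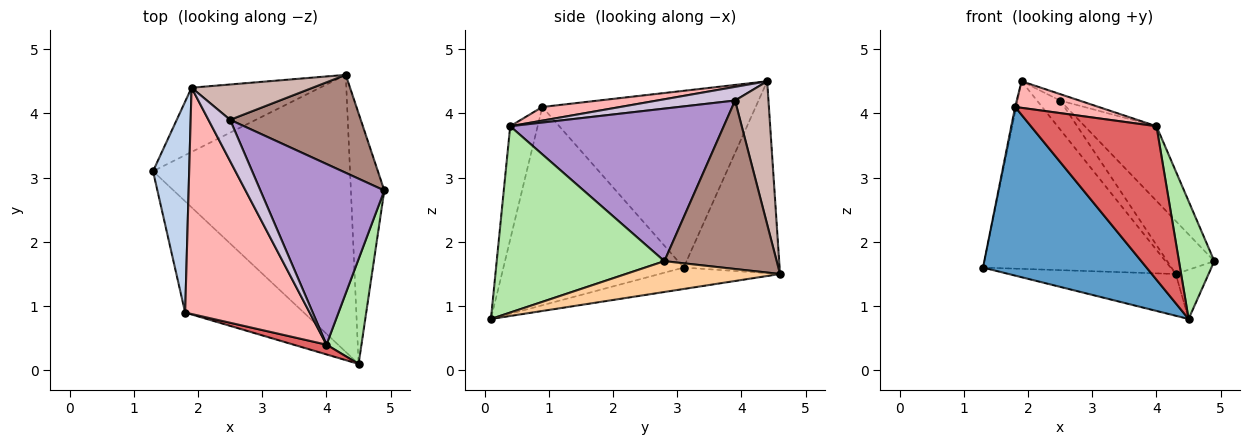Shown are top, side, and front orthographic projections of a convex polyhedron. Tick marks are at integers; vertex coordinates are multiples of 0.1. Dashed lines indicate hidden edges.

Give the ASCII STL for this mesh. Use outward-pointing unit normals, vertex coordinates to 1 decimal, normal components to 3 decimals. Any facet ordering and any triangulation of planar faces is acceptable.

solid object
 facet normal -0.677 -0.614 -0.405
  outer loop
   vertex 1.8 0.9 4.1
   vertex 1.3 3.1 1.6
   vertex 4.5 0.1 0.8
  endloop
 endfacet
 facet normal -0.980 0.005 0.200
  outer loop
   vertex 1.8 0.9 4.1
   vertex 1.9 4.4 4.5
   vertex 1.3 3.1 1.6
  endloop
 endfacet
 facet normal -0.107 0.148 -0.983
  outer loop
   vertex 4.3 4.6 1.5
   vertex 4.5 0.1 0.8
   vertex 1.3 3.1 1.6
  endloop
 endfacet
 facet normal 0.671 0.143 -0.727
  outer loop
   vertex 4.3 4.6 1.5
   vertex 4.9 2.8 1.7
   vertex 4.5 0.1 0.8
  endloop
 endfacet
 facet normal -0.436 0.852 -0.292
  outer loop
   vertex 4.3 4.6 1.5
   vertex 1.3 3.1 1.6
   vertex 1.9 4.4 4.5
  endloop
 endfacet
 facet normal 0.962 -0.203 0.181
  outer loop
   vertex 4.0 0.4 3.8
   vertex 4.5 0.1 0.8
   vertex 4.9 2.8 1.7
  endloop
 endfacet
 facet normal -0.213 -0.975 0.062
  outer loop
   vertex 4.0 0.4 3.8
   vertex 1.8 0.9 4.1
   vertex 4.5 0.1 0.8
  endloop
 endfacet
 facet normal 0.108 -0.116 0.987
  outer loop
   vertex 4.0 0.4 3.8
   vertex 1.9 4.4 4.5
   vertex 1.8 0.9 4.1
  endloop
 endfacet
 facet normal 0.751 0.252 0.610
  outer loop
   vertex 2.5 3.9 4.2
   vertex 4.0 0.4 3.8
   vertex 4.9 2.8 1.7
  endloop
 endfacet
 facet normal 0.528 0.131 0.839
  outer loop
   vertex 2.5 3.9 4.2
   vertex 1.9 4.4 4.5
   vertex 4.0 0.4 3.8
  endloop
 endfacet
 facet normal 0.750 0.315 0.582
  outer loop
   vertex 2.5 3.9 4.2
   vertex 4.9 2.8 1.7
   vertex 4.3 4.6 1.5
  endloop
 endfacet
 facet normal 0.675 0.467 0.571
  outer loop
   vertex 2.5 3.9 4.2
   vertex 4.3 4.6 1.5
   vertex 1.9 4.4 4.5
  endloop
 endfacet
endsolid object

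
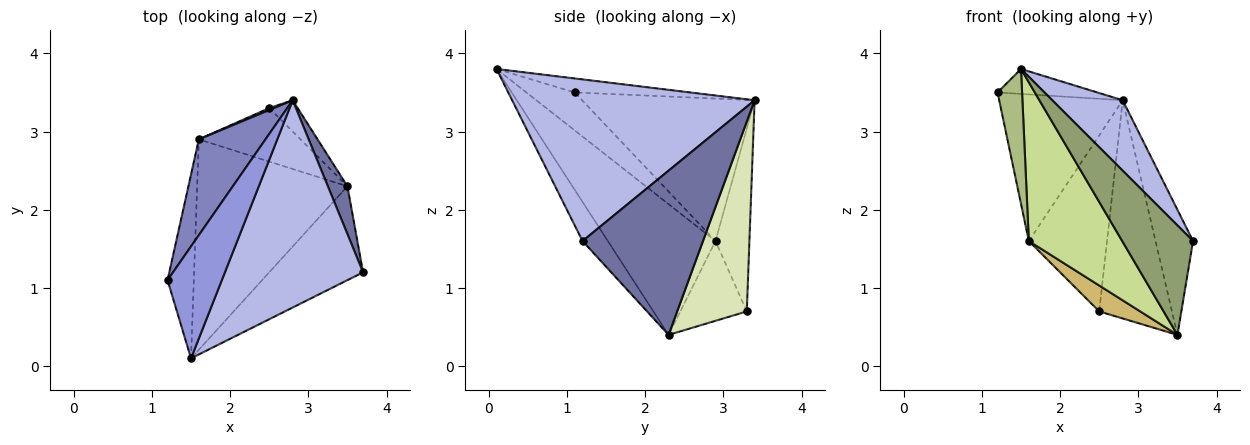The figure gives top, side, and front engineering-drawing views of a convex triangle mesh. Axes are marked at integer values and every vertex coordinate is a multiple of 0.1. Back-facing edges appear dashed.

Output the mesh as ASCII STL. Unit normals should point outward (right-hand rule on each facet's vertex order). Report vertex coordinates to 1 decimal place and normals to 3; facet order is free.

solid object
 facet normal 0.949 0.296 0.113
  outer loop
   vertex 3.5 2.3 0.4
   vertex 2.8 3.4 3.4
   vertex 3.7 1.2 1.6
  endloop
 endfacet
 facet normal -0.760 0.544 0.355
  outer loop
   vertex 1.6 2.9 1.6
   vertex 1.2 1.1 3.5
   vertex 2.8 3.4 3.4
  endloop
 endfacet
 facet normal -0.244 0.211 0.947
  outer loop
   vertex 1.5 0.1 3.8
   vertex 2.8 3.4 3.4
   vertex 1.2 1.1 3.5
  endloop
 endfacet
 facet normal 0.742 -0.215 0.635
  outer loop
   vertex 1.5 0.1 3.8
   vertex 3.7 1.2 1.6
   vertex 2.8 3.4 3.4
  endloop
 endfacet
 facet normal -0.262 -0.733 -0.628
  outer loop
   vertex 1.5 0.1 3.8
   vertex 3.5 2.3 0.4
   vertex 3.7 1.2 1.6
  endloop
 endfacet
 facet normal -0.759 -0.385 -0.525
  outer loop
   vertex 1.5 0.1 3.8
   vertex 1.2 1.1 3.5
   vertex 1.6 2.9 1.6
  endloop
 endfacet
 facet normal -0.570 -0.495 -0.656
  outer loop
   vertex 1.5 0.1 3.8
   vertex 1.6 2.9 1.6
   vertex 3.5 2.3 0.4
  endloop
 endfacet
 facet normal 0.688 0.719 -0.103
  outer loop
   vertex 2.5 3.3 0.7
   vertex 2.8 3.4 3.4
   vertex 3.5 2.3 0.4
  endloop
 endfacet
 facet normal -0.398 0.918 0.010
  outer loop
   vertex 2.5 3.3 0.7
   vertex 1.6 2.9 1.6
   vertex 2.8 3.4 3.4
  endloop
 endfacet
 facet normal -0.577 -0.356 -0.735
  outer loop
   vertex 2.5 3.3 0.7
   vertex 3.5 2.3 0.4
   vertex 1.6 2.9 1.6
  endloop
 endfacet
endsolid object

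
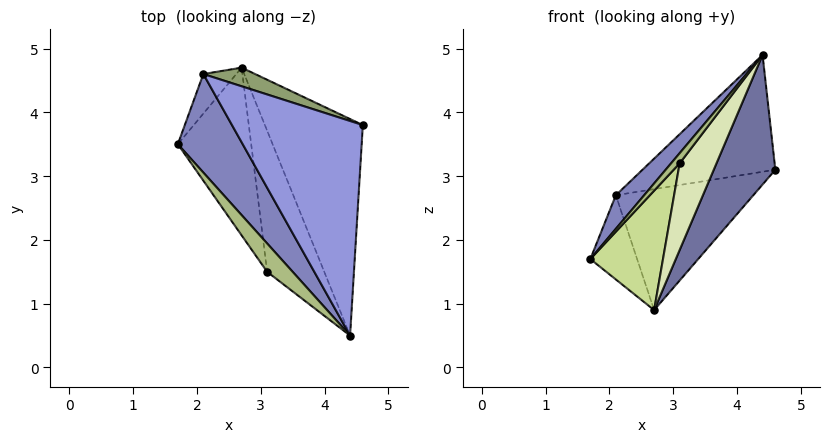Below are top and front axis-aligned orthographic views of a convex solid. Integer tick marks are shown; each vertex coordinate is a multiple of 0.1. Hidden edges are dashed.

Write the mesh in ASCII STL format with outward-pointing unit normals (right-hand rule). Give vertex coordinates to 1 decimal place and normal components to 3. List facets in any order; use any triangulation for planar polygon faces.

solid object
 facet normal 0.600 -0.411 -0.686
  outer loop
   vertex 2.7 4.7 0.9
   vertex 4.6 3.8 3.1
   vertex 4.4 0.5 4.9
  endloop
 endfacet
 facet normal -0.829 -0.180 0.530
  outer loop
   vertex 2.1 4.6 2.7
   vertex 1.7 3.5 1.7
   vertex 4.4 0.5 4.9
  endloop
 endfacet
 facet normal 0.013 0.478 0.878
  outer loop
   vertex 2.1 4.6 2.7
   vertex 4.4 0.5 4.9
   vertex 4.6 3.8 3.1
  endloop
 endfacet
 facet normal -0.819 0.520 -0.244
  outer loop
   vertex 2.1 4.6 2.7
   vertex 2.7 4.7 0.9
   vertex 1.7 3.5 1.7
  endloop
 endfacet
 facet normal 0.280 0.949 0.146
  outer loop
   vertex 2.1 4.6 2.7
   vertex 4.6 3.8 3.1
   vertex 2.7 4.7 0.9
  endloop
 endfacet
 facet normal -0.830 -0.188 0.524
  outer loop
   vertex 3.1 1.5 3.2
   vertex 4.4 0.5 4.9
   vertex 1.7 3.5 1.7
  endloop
 endfacet
 facet normal 0.044 -0.579 -0.814
  outer loop
   vertex 3.1 1.5 3.2
   vertex 1.7 3.5 1.7
   vertex 2.7 4.7 0.9
  endloop
 endfacet
 facet normal 0.580 -0.427 -0.694
  outer loop
   vertex 3.1 1.5 3.2
   vertex 2.7 4.7 0.9
   vertex 4.4 0.5 4.9
  endloop
 endfacet
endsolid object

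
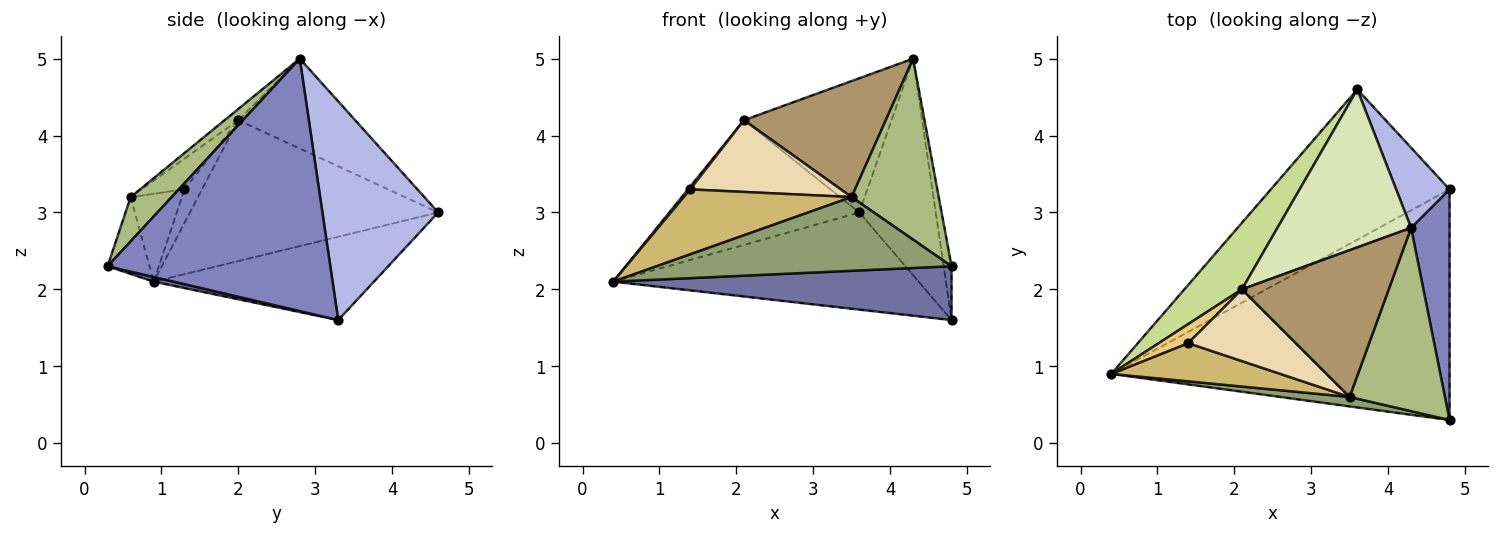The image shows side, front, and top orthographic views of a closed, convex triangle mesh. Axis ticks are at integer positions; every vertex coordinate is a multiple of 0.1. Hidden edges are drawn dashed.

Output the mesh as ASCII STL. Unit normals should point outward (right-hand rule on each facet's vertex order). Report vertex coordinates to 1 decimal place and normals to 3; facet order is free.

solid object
 facet normal 0.013 -0.227 -0.974
  outer loop
   vertex 4.8 0.3 2.3
   vertex 0.4 0.9 2.1
   vertex 4.8 3.3 1.6
  endloop
 endfacet
 facet normal 0.988 0.035 0.150
  outer loop
   vertex 4.3 2.8 5.0
   vertex 4.8 0.3 2.3
   vertex 4.8 3.3 1.6
  endloop
 endfacet
 facet normal -0.365 0.506 -0.782
  outer loop
   vertex 3.6 4.6 3.0
   vertex 4.8 3.3 1.6
   vertex 0.4 0.9 2.1
  endloop
 endfacet
 facet normal 0.818 0.540 0.200
  outer loop
   vertex 3.6 4.6 3.0
   vertex 4.3 2.8 5.0
   vertex 4.8 3.3 1.6
  endloop
 endfacet
 facet normal -0.140 -0.982 0.126
  outer loop
   vertex 3.5 0.6 3.2
   vertex 0.4 0.9 2.1
   vertex 4.8 0.3 2.3
  endloop
 endfacet
 facet normal 0.314 -0.667 0.676
  outer loop
   vertex 3.5 0.6 3.2
   vertex 4.8 0.3 2.3
   vertex 4.3 2.8 5.0
  endloop
 endfacet
 facet normal -0.755 0.578 0.309
  outer loop
   vertex 2.1 2.0 4.2
   vertex 3.6 4.6 3.0
   vertex 0.4 0.9 2.1
  endloop
 endfacet
 facet normal -0.456 0.576 0.678
  outer loop
   vertex 2.1 2.0 4.2
   vertex 4.3 2.8 5.0
   vertex 3.6 4.6 3.0
  endloop
 endfacet
 facet normal -0.060 -0.619 0.783
  outer loop
   vertex 2.1 2.0 4.2
   vertex 3.5 0.6 3.2
   vertex 4.3 2.8 5.0
  endloop
 endfacet
 facet normal -0.255 -0.834 0.490
  outer loop
   vertex 1.4 1.3 3.3
   vertex 0.4 0.9 2.1
   vertex 3.5 0.6 3.2
  endloop
 endfacet
 facet normal -0.749 -0.094 0.656
  outer loop
   vertex 1.4 1.3 3.3
   vertex 2.1 2.0 4.2
   vertex 0.4 0.9 2.1
  endloop
 endfacet
 facet normal -0.198 -0.693 0.693
  outer loop
   vertex 1.4 1.3 3.3
   vertex 3.5 0.6 3.2
   vertex 2.1 2.0 4.2
  endloop
 endfacet
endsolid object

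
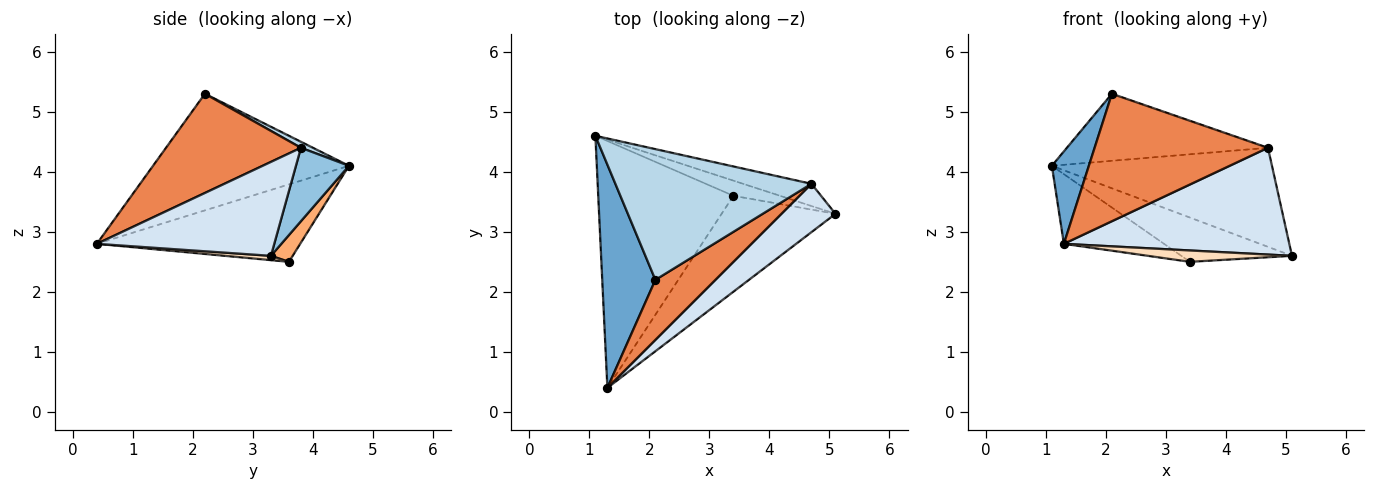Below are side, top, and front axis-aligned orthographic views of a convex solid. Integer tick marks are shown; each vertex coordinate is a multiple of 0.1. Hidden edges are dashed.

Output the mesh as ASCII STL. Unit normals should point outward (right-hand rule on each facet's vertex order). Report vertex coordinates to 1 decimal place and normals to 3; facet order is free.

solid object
 facet normal -0.897 -0.169 0.409
  outer loop
   vertex 2.1 2.2 5.3
   vertex 1.1 4.6 4.1
   vertex 1.3 0.4 2.8
  endloop
 endfacet
 facet normal 0.229 0.950 -0.213
  outer loop
   vertex 4.7 3.8 4.4
   vertex 5.1 3.3 2.6
   vertex 1.1 4.6 4.1
  endloop
 endfacet
 facet normal 0.027 0.456 0.890
  outer loop
   vertex 4.7 3.8 4.4
   vertex 1.1 4.6 4.1
   vertex 2.1 2.2 5.3
  endloop
 endfacet
 facet normal 0.583 -0.740 0.335
  outer loop
   vertex 4.7 3.8 4.4
   vertex 1.3 0.4 2.8
   vertex 5.1 3.3 2.6
  endloop
 endfacet
 facet normal 0.576 -0.740 0.348
  outer loop
   vertex 4.7 3.8 4.4
   vertex 2.1 2.2 5.3
   vertex 1.3 0.4 2.8
  endloop
 endfacet
 facet normal 0.183 0.930 -0.318
  outer loop
   vertex 3.4 3.6 2.5
   vertex 1.1 4.6 4.1
   vertex 5.1 3.3 2.6
  endloop
 endfacet
 facet normal -0.483 0.238 -0.843
  outer loop
   vertex 3.4 3.6 2.5
   vertex 1.3 0.4 2.8
   vertex 1.1 4.6 4.1
  endloop
 endfacet
 facet normal 0.038 -0.118 -0.992
  outer loop
   vertex 3.4 3.6 2.5
   vertex 5.1 3.3 2.6
   vertex 1.3 0.4 2.8
  endloop
 endfacet
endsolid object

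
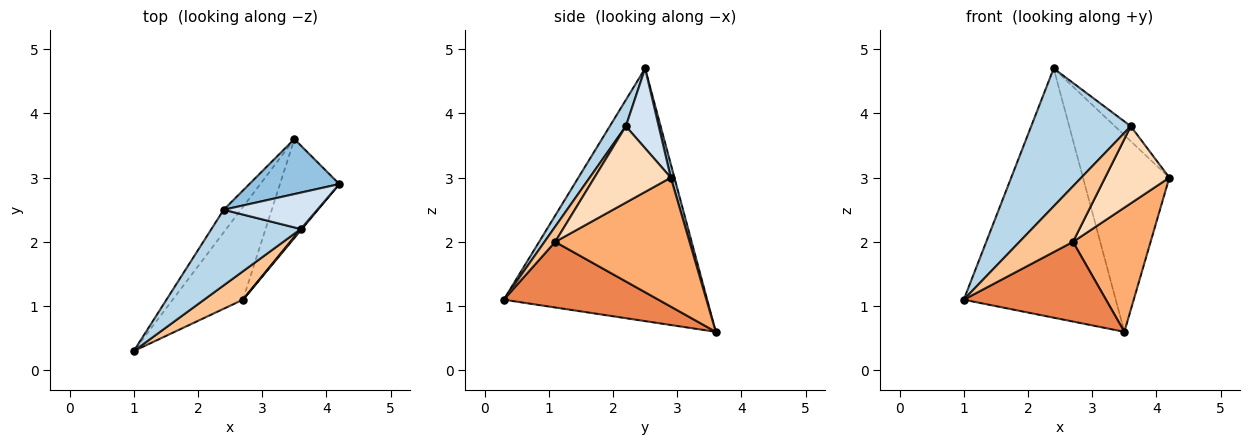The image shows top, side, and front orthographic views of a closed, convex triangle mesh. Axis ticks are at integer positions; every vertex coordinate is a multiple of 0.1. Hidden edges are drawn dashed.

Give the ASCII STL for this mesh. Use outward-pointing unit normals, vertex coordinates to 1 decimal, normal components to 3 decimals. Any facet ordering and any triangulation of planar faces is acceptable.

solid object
 facet normal -0.800 0.598 -0.054
  outer loop
   vertex 2.4 2.5 4.7
   vertex 3.5 3.6 0.6
   vertex 1.0 0.3 1.1
  endloop
 endfacet
 facet normal 0.040 0.962 0.269
  outer loop
   vertex 2.4 2.5 4.7
   vertex 4.2 2.9 3.0
   vertex 3.5 3.6 0.6
  endloop
 endfacet
 facet normal 0.140 -0.868 0.476
  outer loop
   vertex 3.6 2.2 3.8
   vertex 2.4 2.5 4.7
   vertex 1.0 0.3 1.1
  endloop
 endfacet
 facet normal 0.619 0.299 0.726
  outer loop
   vertex 3.6 2.2 3.8
   vertex 4.2 2.9 3.0
   vertex 2.4 2.5 4.7
  endloop
 endfacet
 facet normal 0.578 -0.532 -0.619
  outer loop
   vertex 2.7 1.1 2.0
   vertex 1.0 0.3 1.1
   vertex 3.5 3.6 0.6
  endloop
 endfacet
 facet normal 0.804 -0.465 -0.370
  outer loop
   vertex 2.7 1.1 2.0
   vertex 3.5 3.6 0.6
   vertex 4.2 2.9 3.0
  endloop
 endfacet
 facet normal 0.175 -0.877 0.448
  outer loop
   vertex 2.7 1.1 2.0
   vertex 3.6 2.2 3.8
   vertex 1.0 0.3 1.1
  endloop
 endfacet
 facet normal 0.765 -0.644 0.011
  outer loop
   vertex 2.7 1.1 2.0
   vertex 4.2 2.9 3.0
   vertex 3.6 2.2 3.8
  endloop
 endfacet
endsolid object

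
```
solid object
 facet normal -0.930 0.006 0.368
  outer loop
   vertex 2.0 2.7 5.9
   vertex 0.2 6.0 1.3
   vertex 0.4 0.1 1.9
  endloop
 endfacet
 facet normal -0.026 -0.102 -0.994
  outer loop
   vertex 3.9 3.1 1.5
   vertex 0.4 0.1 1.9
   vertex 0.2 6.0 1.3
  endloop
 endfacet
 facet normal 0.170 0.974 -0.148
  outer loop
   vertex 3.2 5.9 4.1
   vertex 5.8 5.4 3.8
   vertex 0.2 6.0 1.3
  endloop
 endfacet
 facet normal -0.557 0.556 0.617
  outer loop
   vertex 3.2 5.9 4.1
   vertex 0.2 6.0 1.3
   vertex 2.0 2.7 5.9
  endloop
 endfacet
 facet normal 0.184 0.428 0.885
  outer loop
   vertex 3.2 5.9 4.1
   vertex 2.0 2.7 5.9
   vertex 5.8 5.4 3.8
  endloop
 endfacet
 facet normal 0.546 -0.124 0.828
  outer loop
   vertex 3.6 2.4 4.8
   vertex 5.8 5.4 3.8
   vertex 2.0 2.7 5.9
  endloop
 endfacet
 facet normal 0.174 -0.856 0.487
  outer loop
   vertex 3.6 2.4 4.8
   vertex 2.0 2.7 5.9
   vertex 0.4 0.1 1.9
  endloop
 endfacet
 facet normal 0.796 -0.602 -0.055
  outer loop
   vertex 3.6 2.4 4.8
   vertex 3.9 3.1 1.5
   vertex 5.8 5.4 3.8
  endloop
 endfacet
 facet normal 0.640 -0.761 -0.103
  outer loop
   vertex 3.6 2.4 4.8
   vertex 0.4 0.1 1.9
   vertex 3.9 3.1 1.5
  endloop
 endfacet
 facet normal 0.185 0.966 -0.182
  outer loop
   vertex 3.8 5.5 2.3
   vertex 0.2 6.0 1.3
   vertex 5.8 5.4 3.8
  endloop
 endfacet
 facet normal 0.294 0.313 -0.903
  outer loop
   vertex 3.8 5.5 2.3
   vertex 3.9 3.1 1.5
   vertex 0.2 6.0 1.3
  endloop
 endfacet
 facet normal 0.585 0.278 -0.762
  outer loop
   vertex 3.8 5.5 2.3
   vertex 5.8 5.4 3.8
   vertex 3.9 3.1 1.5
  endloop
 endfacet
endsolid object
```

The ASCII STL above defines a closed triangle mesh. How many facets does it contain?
12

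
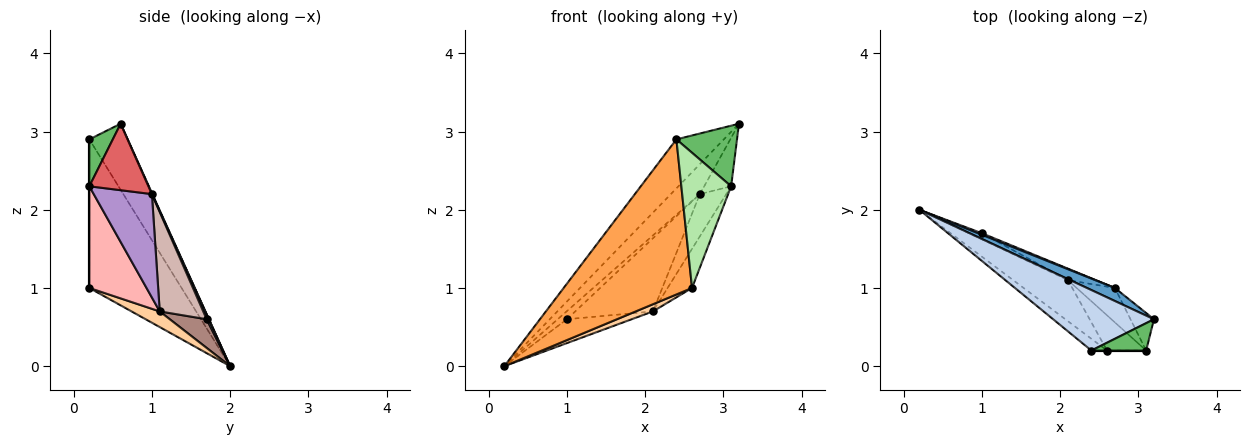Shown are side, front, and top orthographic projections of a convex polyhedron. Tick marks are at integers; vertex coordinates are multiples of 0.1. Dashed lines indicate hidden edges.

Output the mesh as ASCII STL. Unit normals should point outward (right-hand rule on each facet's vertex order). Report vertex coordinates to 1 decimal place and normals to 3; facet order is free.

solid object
 facet normal 0.016 0.917 0.399
  outer loop
   vertex 2.7 1.0 2.2
   vertex 0.2 2.0 0.0
   vertex 3.2 0.6 3.1
  endloop
 endfacet
 facet normal -0.454 0.561 0.692
  outer loop
   vertex 2.4 0.2 2.9
   vertex 3.2 0.6 3.1
   vertex 0.2 2.0 0.0
  endloop
 endfacet
 facet normal -0.582 -0.811 -0.061
  outer loop
   vertex 2.4 0.2 2.9
   vertex 0.2 2.0 0.0
   vertex 2.6 0.2 1.0
  endloop
 endfacet
 facet normal 0.271 -0.166 -0.948
  outer loop
   vertex 2.1 1.1 0.7
   vertex 2.6 0.2 1.0
   vertex 0.2 2.0 0.0
  endloop
 endfacet
 facet normal 0.333 -0.859 0.388
  outer loop
   vertex 3.1 0.2 2.3
   vertex 3.2 0.6 3.1
   vertex 2.4 0.2 2.9
  endloop
 endfacet
 facet normal 0.000 -1.000 0.000
  outer loop
   vertex 3.1 0.2 2.3
   vertex 2.4 0.2 2.9
   vertex 2.6 0.2 1.0
  endloop
 endfacet
 facet normal 0.866 0.395 -0.306
  outer loop
   vertex 3.1 0.2 2.3
   vertex 2.7 1.0 2.2
   vertex 3.2 0.6 3.1
  endloop
 endfacet
 facet normal 0.867 0.370 -0.333
  outer loop
   vertex 3.1 0.2 2.3
   vertex 2.6 0.2 1.0
   vertex 2.1 1.1 0.7
  endloop
 endfacet
 facet normal 0.863 0.392 -0.319
  outer loop
   vertex 3.1 0.2 2.3
   vertex 2.1 1.1 0.7
   vertex 2.7 1.0 2.2
  endloop
 endfacet
 facet normal 0.221 0.958 0.184
  outer loop
   vertex 1.0 1.7 0.6
   vertex 0.2 2.0 0.0
   vertex 2.7 1.0 2.2
  endloop
 endfacet
 facet normal 0.482 0.848 -0.219
  outer loop
   vertex 1.0 1.7 0.6
   vertex 2.1 1.1 0.7
   vertex 0.2 2.0 0.0
  endloop
 endfacet
 facet normal 0.484 0.865 -0.136
  outer loop
   vertex 1.0 1.7 0.6
   vertex 2.7 1.0 2.2
   vertex 2.1 1.1 0.7
  endloop
 endfacet
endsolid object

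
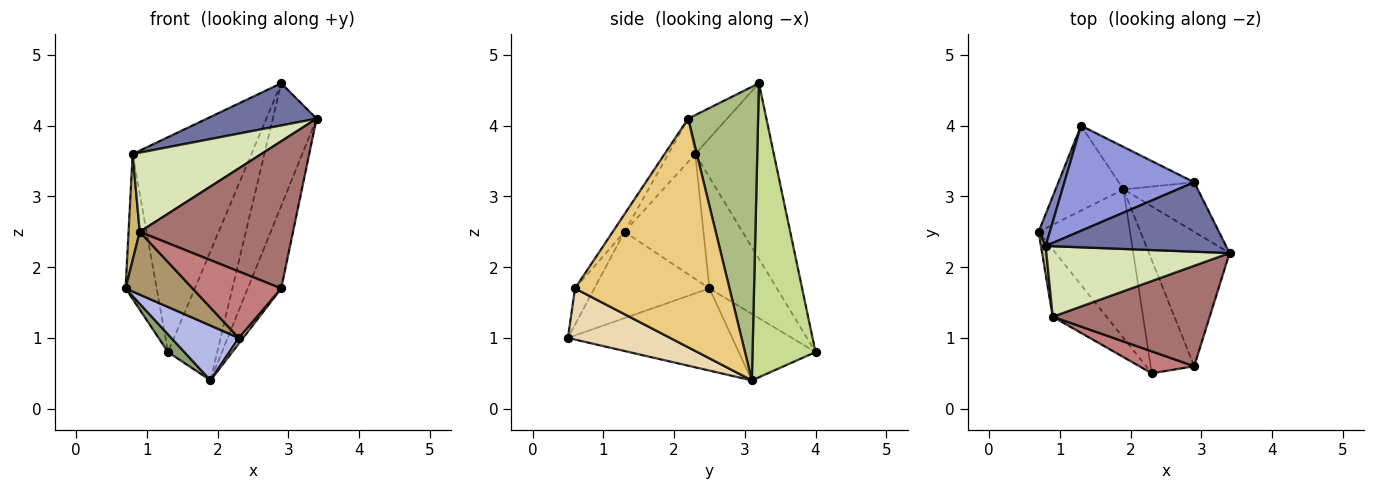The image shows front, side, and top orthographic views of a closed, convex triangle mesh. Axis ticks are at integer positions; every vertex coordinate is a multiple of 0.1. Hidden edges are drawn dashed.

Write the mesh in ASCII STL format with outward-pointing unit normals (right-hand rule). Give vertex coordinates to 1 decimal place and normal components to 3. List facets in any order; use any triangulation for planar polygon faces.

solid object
 facet normal -0.181 -0.511 0.840
  outer loop
   vertex 0.8 2.3 3.6
   vertex 3.4 2.2 4.1
   vertex 2.9 3.2 4.6
  endloop
 endfacet
 facet normal -0.904 0.417 0.091
  outer loop
   vertex 0.8 2.3 3.6
   vertex 1.3 4.0 0.8
   vertex 0.7 2.5 1.7
  endloop
 endfacet
 facet normal -0.511 0.772 0.378
  outer loop
   vertex 0.8 2.3 3.6
   vertex 2.9 3.2 4.6
   vertex 1.3 4.0 0.8
  endloop
 endfacet
 facet normal -0.645 -0.265 -0.717
  outer loop
   vertex 1.9 3.1 0.4
   vertex 2.3 0.5 1.0
   vertex 0.7 2.5 1.7
  endloop
 endfacet
 facet normal -0.692 -0.147 -0.707
  outer loop
   vertex 1.9 3.1 0.4
   vertex 0.7 2.5 1.7
   vertex 1.3 4.0 0.8
  endloop
 endfacet
 facet normal 0.829 0.519 -0.210
  outer loop
   vertex 1.9 3.1 0.4
   vertex 2.9 3.2 4.6
   vertex 3.4 2.2 4.1
  endloop
 endfacet
 facet normal 0.773 0.603 -0.198
  outer loop
   vertex 1.9 3.1 0.4
   vertex 1.3 4.0 0.8
   vertex 2.9 3.2 4.6
  endloop
 endfacet
 facet normal -0.155 -0.738 0.657
  outer loop
   vertex 0.9 1.3 2.5
   vertex 3.4 2.2 4.1
   vertex 0.8 2.3 3.6
  endloop
 endfacet
 facet normal -0.761 -0.443 -0.474
  outer loop
   vertex 0.9 1.3 2.5
   vertex 0.7 2.5 1.7
   vertex 2.3 0.5 1.0
  endloop
 endfacet
 facet normal -0.989 -0.140 0.037
  outer loop
   vertex 0.9 1.3 2.5
   vertex 0.8 2.3 3.6
   vertex 0.7 2.5 1.7
  endloop
 endfacet
 facet normal 0.924 0.200 -0.326
  outer loop
   vertex 2.9 0.6 1.7
   vertex 1.9 3.1 0.4
   vertex 3.4 2.2 4.1
  endloop
 endfacet
 facet normal 0.761 -0.032 -0.648
  outer loop
   vertex 2.9 0.6 1.7
   vertex 2.3 0.5 1.0
   vertex 1.9 3.1 0.4
  endloop
 endfacet
 facet normal -0.063 -0.824 0.563
  outer loop
   vertex 2.9 0.6 1.7
   vertex 3.4 2.2 4.1
   vertex 0.9 1.3 2.5
  endloop
 endfacet
 facet normal -0.203 -0.930 0.307
  outer loop
   vertex 2.9 0.6 1.7
   vertex 0.9 1.3 2.5
   vertex 2.3 0.5 1.0
  endloop
 endfacet
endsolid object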